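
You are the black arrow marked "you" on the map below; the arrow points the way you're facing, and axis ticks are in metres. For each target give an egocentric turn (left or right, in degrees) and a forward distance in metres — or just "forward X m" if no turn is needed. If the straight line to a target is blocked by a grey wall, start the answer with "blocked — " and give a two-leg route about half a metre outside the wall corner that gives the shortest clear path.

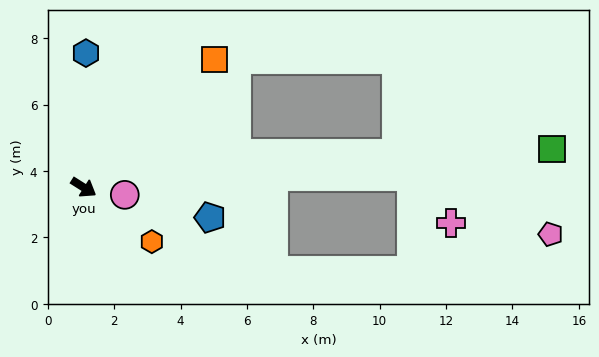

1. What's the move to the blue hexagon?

turn left 121°, forward 4.0 m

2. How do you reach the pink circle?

turn left 22°, forward 1.3 m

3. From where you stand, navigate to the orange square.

turn left 77°, forward 5.5 m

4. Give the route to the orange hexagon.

turn right 6°, forward 2.6 m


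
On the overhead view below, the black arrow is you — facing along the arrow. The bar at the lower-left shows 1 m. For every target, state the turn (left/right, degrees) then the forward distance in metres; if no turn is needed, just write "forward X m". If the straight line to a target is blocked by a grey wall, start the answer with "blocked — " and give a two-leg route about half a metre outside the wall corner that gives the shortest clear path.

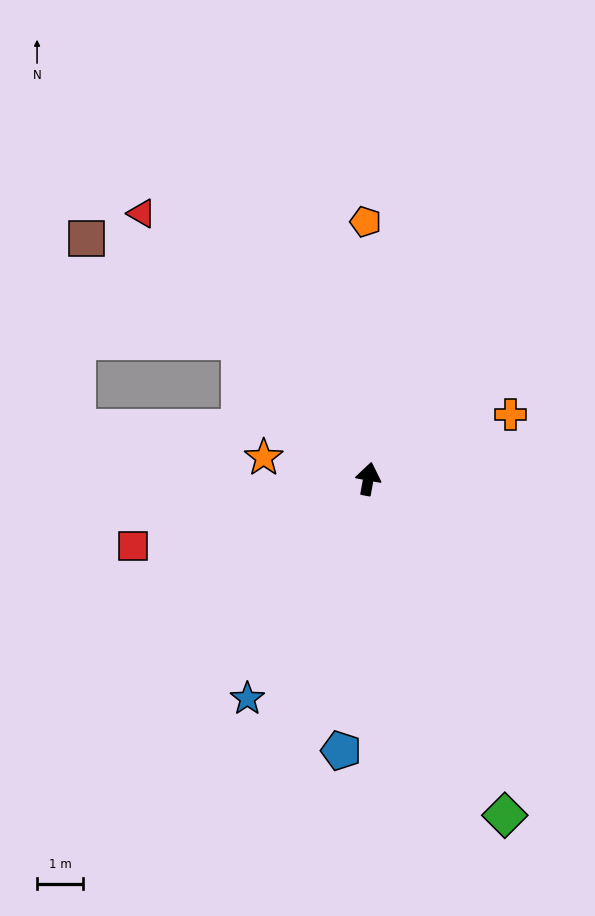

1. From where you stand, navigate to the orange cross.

turn right 55°, forward 3.4 m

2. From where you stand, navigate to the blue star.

turn left 161°, forward 5.4 m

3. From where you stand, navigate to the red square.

turn left 116°, forward 5.3 m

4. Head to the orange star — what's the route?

turn left 89°, forward 2.3 m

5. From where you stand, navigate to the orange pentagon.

turn left 11°, forward 5.6 m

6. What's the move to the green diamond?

turn right 148°, forward 7.9 m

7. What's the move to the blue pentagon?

turn right 175°, forward 5.9 m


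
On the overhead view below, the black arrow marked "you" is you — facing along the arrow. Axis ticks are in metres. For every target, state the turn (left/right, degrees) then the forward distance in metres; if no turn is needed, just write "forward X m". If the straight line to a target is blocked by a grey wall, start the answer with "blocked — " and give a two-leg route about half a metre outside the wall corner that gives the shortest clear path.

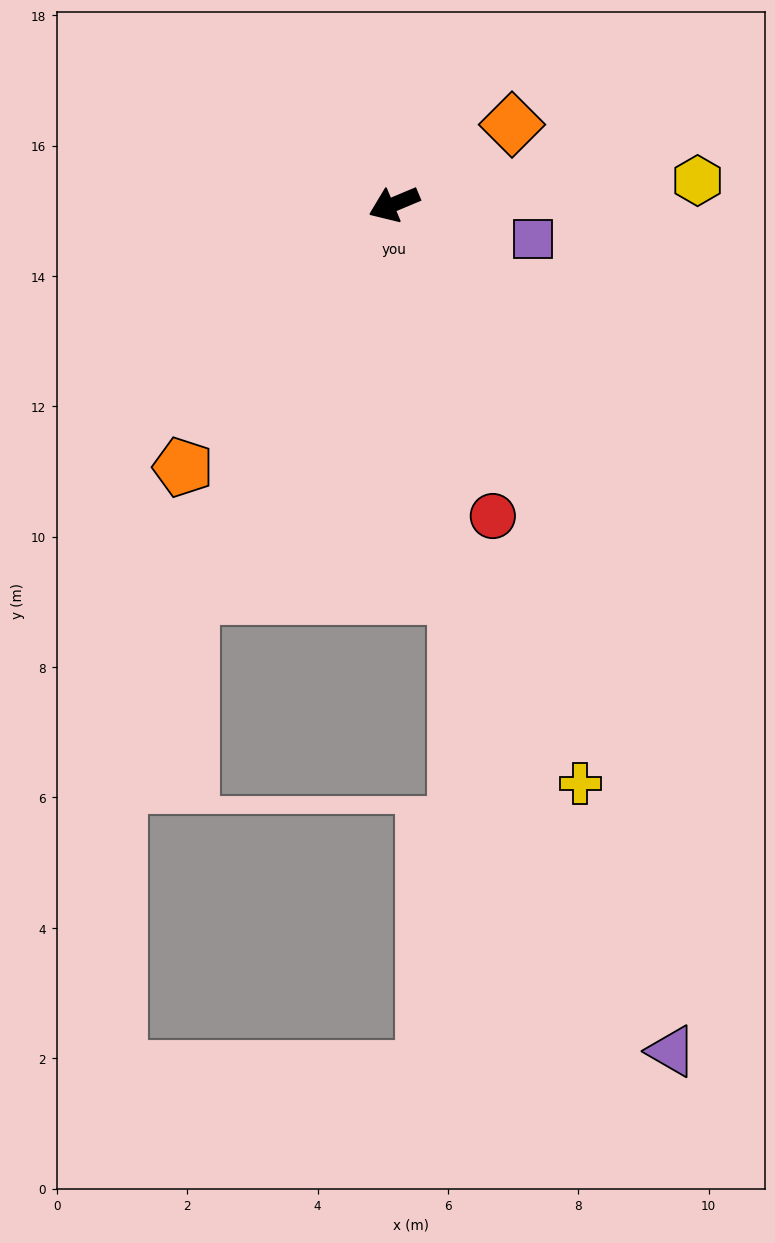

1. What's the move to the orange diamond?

turn right 169°, forward 2.2 m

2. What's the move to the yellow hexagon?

turn left 162°, forward 4.7 m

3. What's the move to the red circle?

turn left 85°, forward 5.0 m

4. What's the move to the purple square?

turn left 143°, forward 2.2 m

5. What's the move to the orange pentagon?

turn left 29°, forward 5.2 m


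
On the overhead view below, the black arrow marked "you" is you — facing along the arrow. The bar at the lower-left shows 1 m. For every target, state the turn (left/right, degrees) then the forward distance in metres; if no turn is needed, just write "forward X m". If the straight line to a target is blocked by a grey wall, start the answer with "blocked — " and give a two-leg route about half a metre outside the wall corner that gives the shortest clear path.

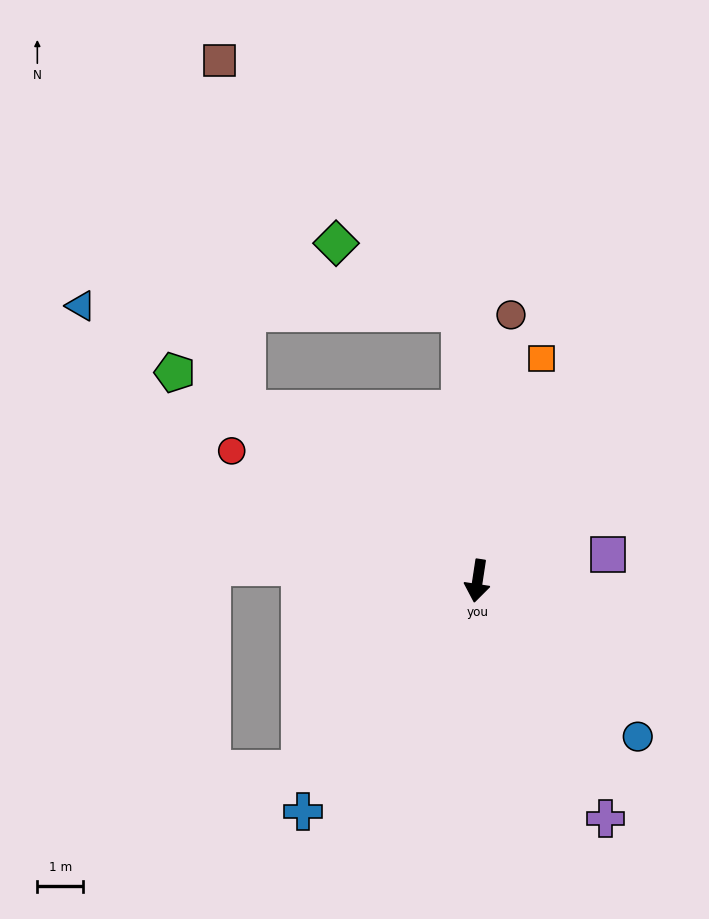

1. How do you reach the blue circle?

turn left 54°, forward 4.8 m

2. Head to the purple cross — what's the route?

turn left 37°, forward 5.9 m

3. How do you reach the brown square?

blocked — turn right 168°, forward 5.8 m, then turn left 40°, forward 7.6 m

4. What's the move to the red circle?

turn right 109°, forward 6.0 m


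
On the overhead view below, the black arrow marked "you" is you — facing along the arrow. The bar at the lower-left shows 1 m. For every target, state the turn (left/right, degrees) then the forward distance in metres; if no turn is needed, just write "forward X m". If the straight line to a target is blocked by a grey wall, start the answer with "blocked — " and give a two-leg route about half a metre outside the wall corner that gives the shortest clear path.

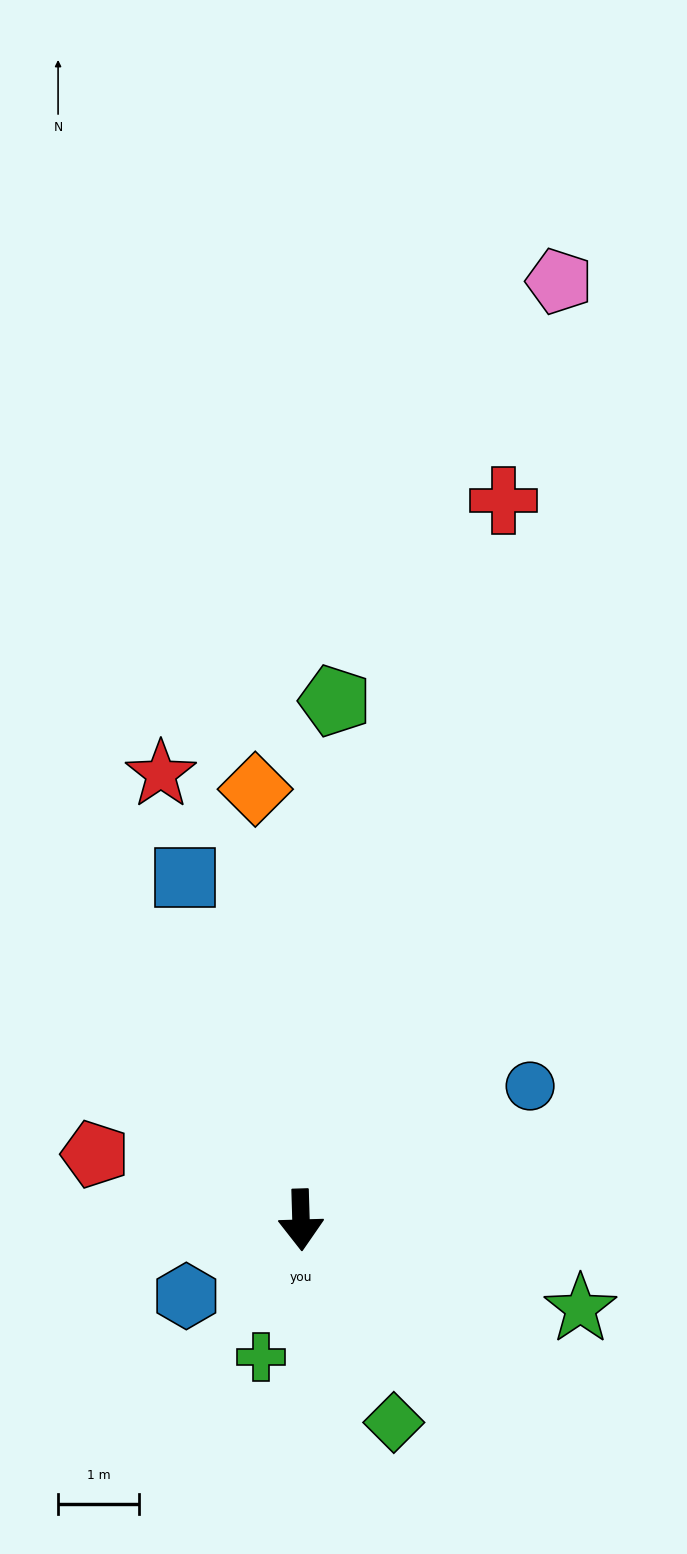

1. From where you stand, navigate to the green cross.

turn right 18°, forward 1.8 m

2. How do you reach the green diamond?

turn left 23°, forward 2.8 m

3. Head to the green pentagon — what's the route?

turn left 175°, forward 6.5 m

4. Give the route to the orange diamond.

turn right 176°, forward 5.4 m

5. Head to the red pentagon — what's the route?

turn right 109°, forward 2.7 m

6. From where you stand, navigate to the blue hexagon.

turn right 58°, forward 1.7 m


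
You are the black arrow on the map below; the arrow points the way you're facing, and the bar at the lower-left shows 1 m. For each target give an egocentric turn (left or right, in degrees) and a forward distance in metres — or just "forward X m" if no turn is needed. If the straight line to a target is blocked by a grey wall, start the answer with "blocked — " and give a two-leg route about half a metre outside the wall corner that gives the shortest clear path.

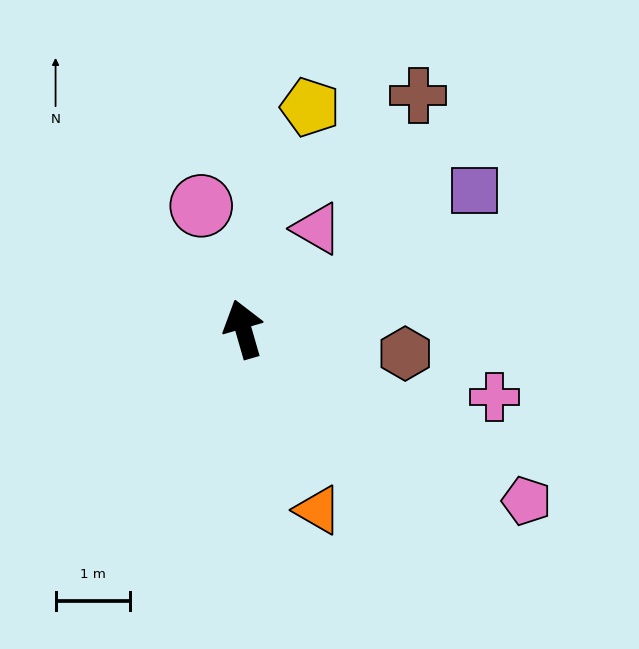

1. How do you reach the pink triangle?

turn right 52°, forward 1.7 m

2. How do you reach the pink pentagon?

turn right 137°, forward 4.4 m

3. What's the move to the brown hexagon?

turn right 115°, forward 2.2 m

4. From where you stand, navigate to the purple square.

turn right 75°, forward 3.6 m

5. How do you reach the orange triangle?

turn right 174°, forward 2.6 m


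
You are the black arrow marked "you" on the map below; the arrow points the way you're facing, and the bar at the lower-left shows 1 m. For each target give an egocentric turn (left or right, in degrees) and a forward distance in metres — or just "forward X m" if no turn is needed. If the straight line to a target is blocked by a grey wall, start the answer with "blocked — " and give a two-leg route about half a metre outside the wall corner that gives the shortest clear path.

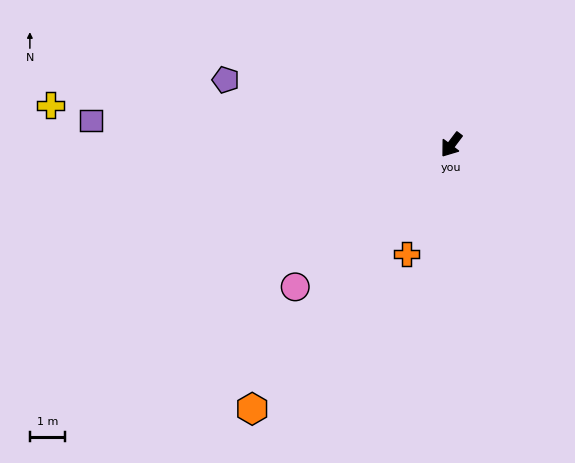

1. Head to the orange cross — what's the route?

turn left 15°, forward 3.4 m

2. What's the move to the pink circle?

turn right 11°, forward 6.0 m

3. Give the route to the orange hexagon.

forward 9.4 m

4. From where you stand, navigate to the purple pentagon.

turn right 69°, forward 6.7 m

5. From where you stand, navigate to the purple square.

turn right 57°, forward 10.3 m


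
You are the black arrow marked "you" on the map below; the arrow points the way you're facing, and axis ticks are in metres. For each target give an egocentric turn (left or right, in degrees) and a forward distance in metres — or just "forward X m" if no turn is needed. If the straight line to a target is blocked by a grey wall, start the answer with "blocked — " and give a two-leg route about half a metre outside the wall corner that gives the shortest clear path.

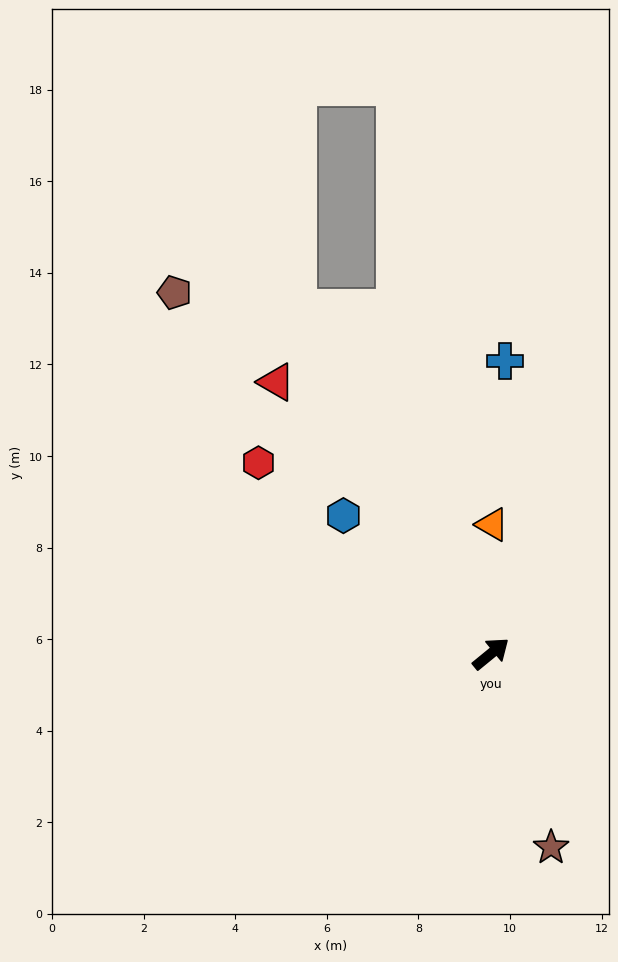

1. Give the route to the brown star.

turn right 112°, forward 4.4 m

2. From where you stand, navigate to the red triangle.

turn left 89°, forward 7.6 m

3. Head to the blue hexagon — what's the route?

turn left 98°, forward 4.4 m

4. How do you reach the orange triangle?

turn left 50°, forward 2.8 m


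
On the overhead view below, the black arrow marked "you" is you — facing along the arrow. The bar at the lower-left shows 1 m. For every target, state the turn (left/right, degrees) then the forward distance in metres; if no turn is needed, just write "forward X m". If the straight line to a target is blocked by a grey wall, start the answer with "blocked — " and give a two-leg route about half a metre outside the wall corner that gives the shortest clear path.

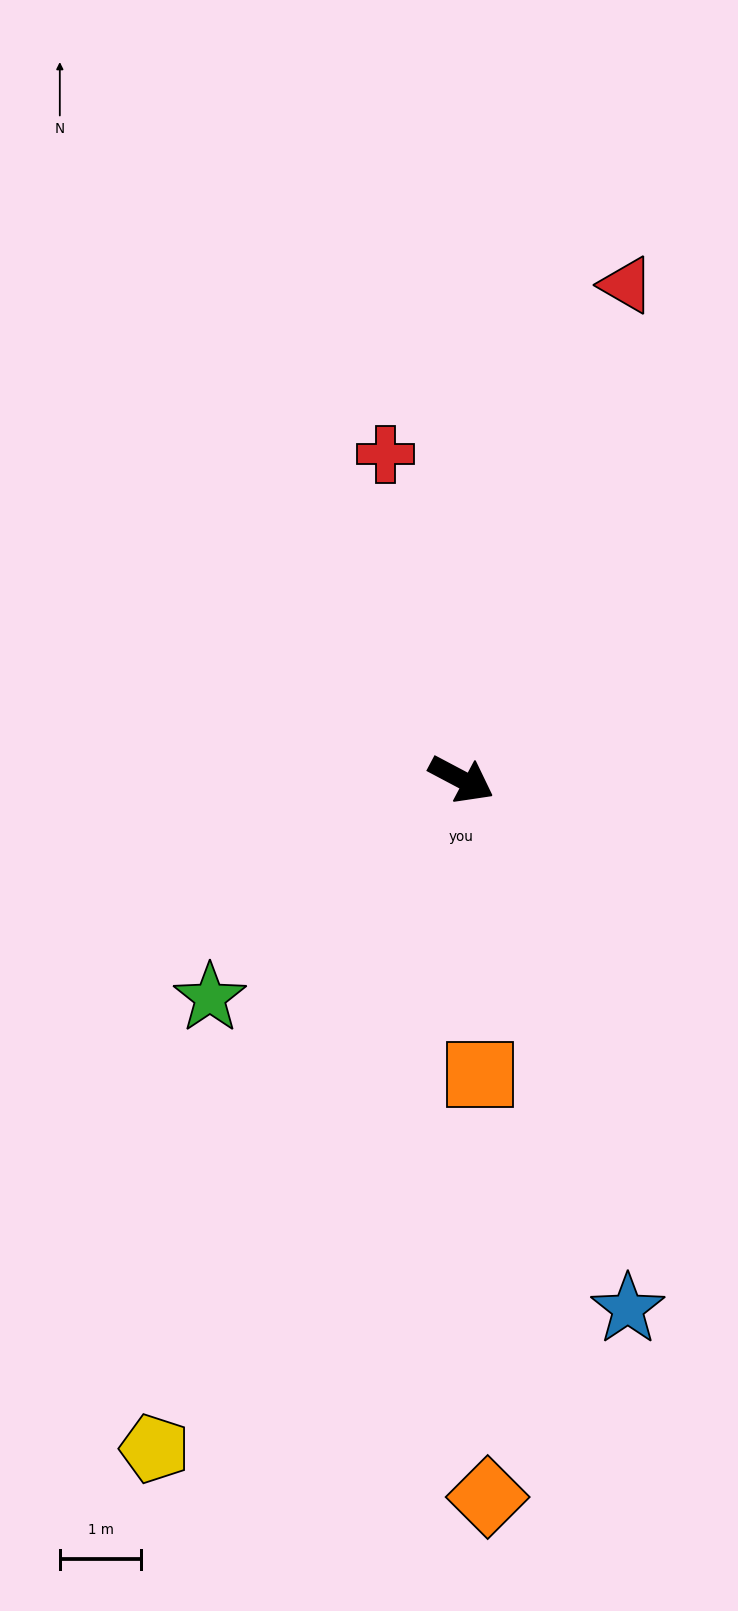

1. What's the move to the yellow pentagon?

turn right 87°, forward 9.0 m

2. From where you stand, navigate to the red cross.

turn left 131°, forward 4.1 m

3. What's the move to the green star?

turn right 111°, forward 4.1 m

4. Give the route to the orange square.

turn right 59°, forward 3.6 m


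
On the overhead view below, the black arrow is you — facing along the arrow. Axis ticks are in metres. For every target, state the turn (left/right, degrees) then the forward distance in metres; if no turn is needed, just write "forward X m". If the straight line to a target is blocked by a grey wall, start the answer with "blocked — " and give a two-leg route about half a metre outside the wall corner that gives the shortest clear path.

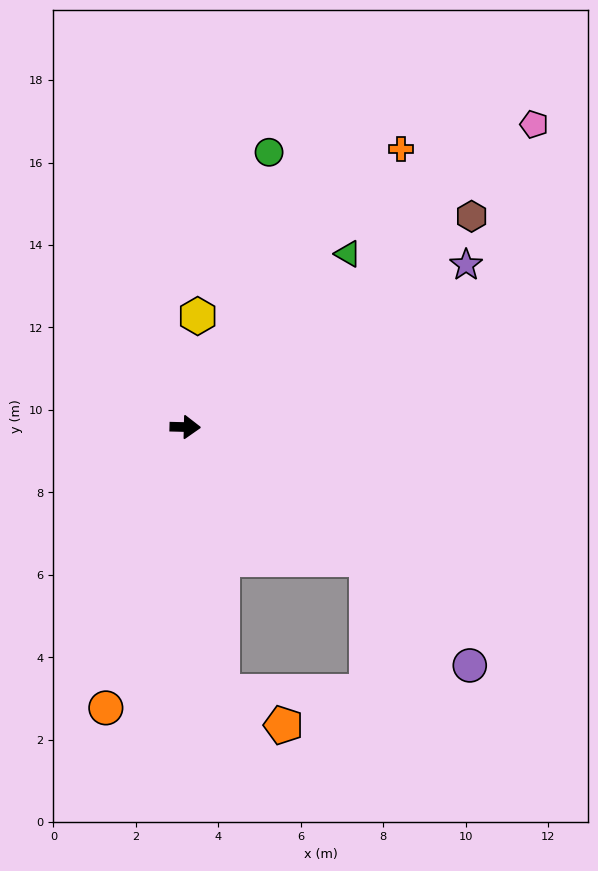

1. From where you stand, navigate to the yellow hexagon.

turn left 85°, forward 2.7 m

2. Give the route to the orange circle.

turn right 104°, forward 7.1 m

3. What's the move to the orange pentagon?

blocked — turn right 81°, forward 6.5 m, then turn left 54°, forward 1.7 m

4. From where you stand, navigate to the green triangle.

turn left 48°, forward 5.8 m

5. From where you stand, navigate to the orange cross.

turn left 54°, forward 8.5 m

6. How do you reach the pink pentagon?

turn left 42°, forward 11.2 m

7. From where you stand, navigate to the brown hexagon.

turn left 38°, forward 8.6 m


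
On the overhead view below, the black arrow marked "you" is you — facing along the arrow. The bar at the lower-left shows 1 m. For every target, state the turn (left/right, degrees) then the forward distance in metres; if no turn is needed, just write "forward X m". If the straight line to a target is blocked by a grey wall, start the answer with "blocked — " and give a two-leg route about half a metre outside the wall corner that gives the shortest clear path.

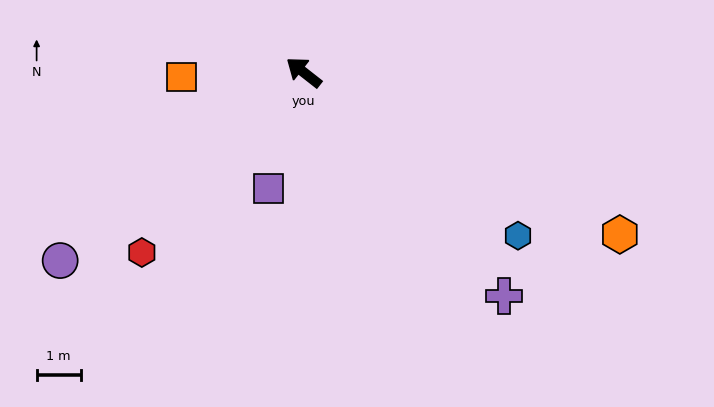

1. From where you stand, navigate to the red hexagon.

turn left 86°, forward 5.5 m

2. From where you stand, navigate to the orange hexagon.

turn right 169°, forward 8.1 m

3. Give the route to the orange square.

turn left 40°, forward 2.8 m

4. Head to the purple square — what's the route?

turn left 111°, forward 2.8 m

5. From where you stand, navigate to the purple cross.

turn left 170°, forward 6.8 m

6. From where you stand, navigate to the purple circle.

turn left 76°, forward 7.0 m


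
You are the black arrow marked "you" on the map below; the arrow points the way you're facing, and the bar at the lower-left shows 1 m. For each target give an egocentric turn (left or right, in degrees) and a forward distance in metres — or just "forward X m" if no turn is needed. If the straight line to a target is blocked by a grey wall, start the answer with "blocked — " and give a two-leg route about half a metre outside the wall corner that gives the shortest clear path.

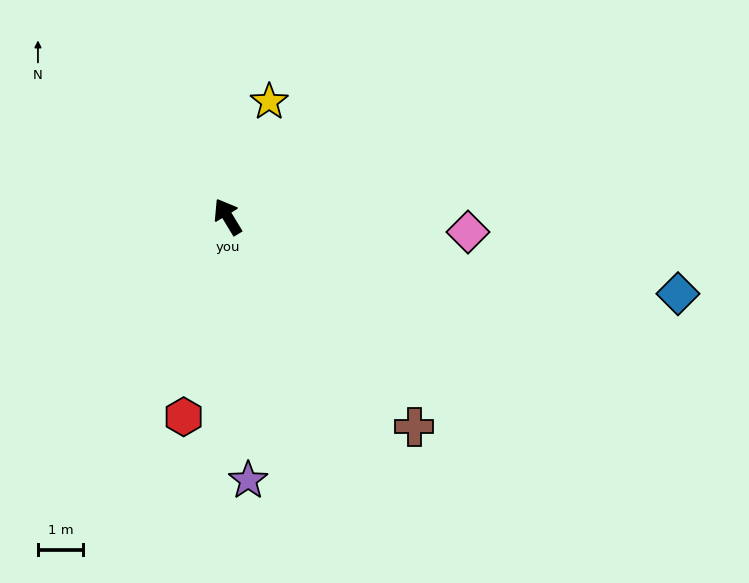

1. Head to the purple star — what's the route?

turn left 153°, forward 5.8 m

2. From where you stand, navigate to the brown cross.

turn right 170°, forward 6.2 m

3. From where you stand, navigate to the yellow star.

turn right 51°, forward 2.7 m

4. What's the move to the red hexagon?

turn left 136°, forward 4.5 m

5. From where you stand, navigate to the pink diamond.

turn right 125°, forward 5.3 m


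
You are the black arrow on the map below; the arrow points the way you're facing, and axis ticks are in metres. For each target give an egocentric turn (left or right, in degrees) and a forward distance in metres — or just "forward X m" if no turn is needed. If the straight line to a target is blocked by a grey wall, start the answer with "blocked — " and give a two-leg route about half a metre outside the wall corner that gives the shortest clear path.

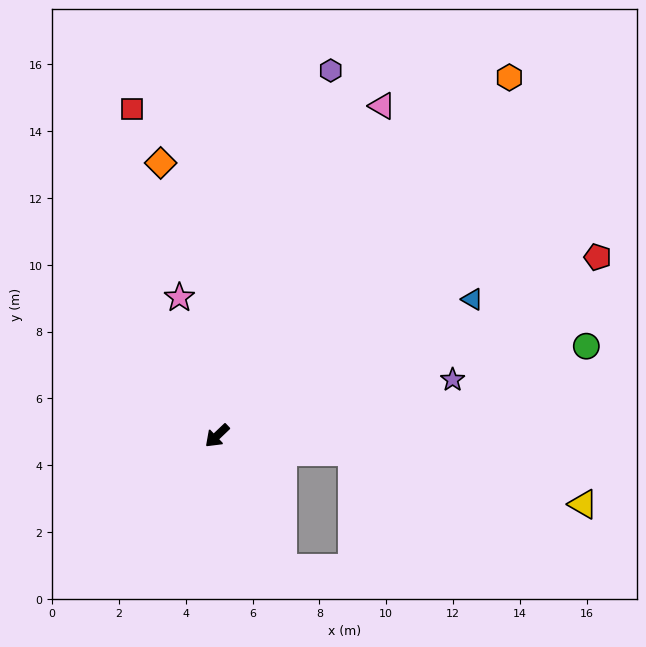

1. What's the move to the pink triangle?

turn right 160°, forward 11.0 m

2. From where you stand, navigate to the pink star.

turn right 118°, forward 4.3 m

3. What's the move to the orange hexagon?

turn right 173°, forward 13.8 m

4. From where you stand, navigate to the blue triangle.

turn left 165°, forward 8.7 m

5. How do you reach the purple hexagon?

turn right 151°, forward 11.4 m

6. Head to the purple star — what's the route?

turn left 150°, forward 7.2 m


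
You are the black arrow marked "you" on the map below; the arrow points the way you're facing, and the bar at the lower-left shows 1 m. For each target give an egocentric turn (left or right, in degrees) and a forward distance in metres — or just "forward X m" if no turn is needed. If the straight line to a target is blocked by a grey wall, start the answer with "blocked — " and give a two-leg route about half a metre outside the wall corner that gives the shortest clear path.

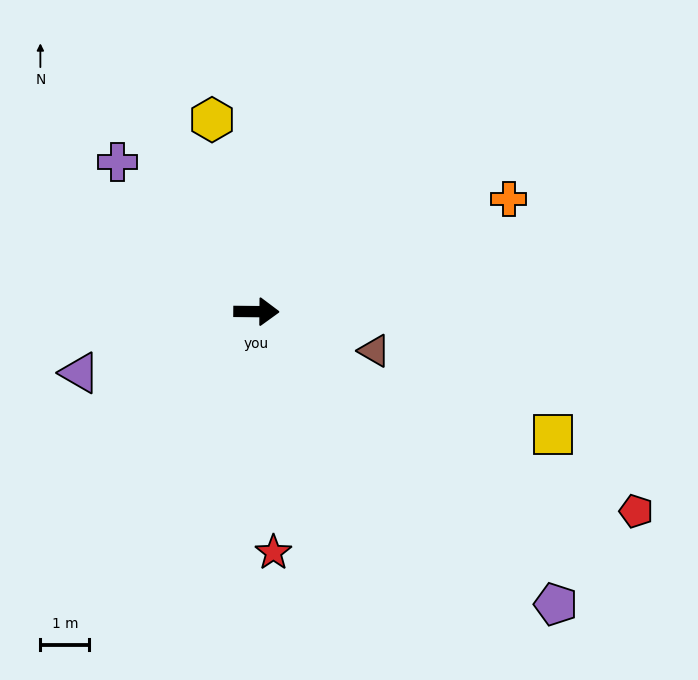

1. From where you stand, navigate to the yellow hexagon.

turn left 104°, forward 4.0 m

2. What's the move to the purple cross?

turn left 133°, forward 4.2 m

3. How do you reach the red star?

turn right 85°, forward 4.9 m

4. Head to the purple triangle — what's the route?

turn right 160°, forward 3.8 m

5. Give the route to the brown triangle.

turn right 18°, forward 2.5 m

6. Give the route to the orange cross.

turn left 25°, forward 5.6 m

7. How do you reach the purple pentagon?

turn right 44°, forward 8.6 m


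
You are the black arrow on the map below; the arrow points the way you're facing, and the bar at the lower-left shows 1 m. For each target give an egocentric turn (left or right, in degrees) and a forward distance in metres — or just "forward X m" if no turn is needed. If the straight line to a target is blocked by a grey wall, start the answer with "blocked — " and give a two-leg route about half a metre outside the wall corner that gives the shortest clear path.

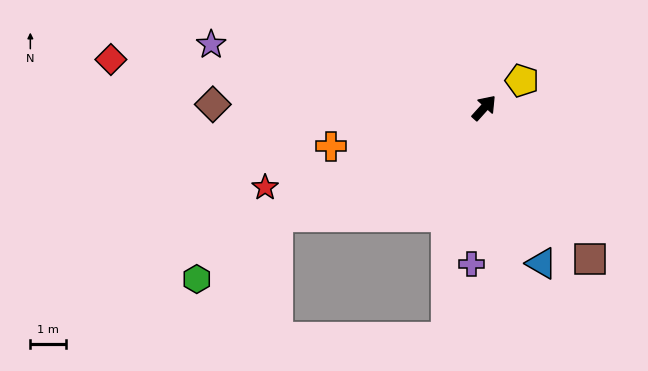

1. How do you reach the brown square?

turn right 103°, forward 5.2 m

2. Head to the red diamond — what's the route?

turn left 125°, forward 10.6 m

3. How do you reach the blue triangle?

turn right 118°, forward 4.7 m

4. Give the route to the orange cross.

turn left 146°, forward 4.5 m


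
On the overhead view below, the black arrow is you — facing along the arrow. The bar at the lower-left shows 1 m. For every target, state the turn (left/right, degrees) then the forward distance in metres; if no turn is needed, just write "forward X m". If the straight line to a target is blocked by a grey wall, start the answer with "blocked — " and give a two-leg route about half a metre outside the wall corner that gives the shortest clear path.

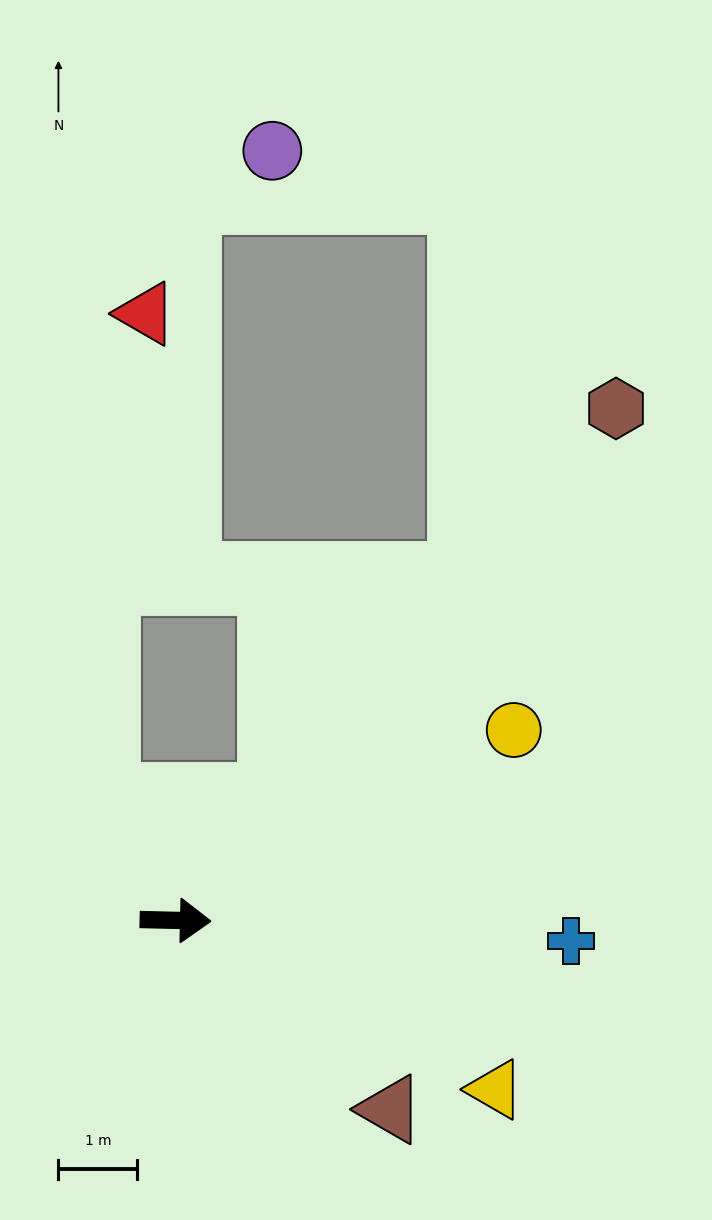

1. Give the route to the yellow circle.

turn left 31°, forward 4.9 m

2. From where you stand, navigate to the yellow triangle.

turn right 27°, forward 4.6 m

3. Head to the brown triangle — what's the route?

turn right 40°, forward 3.6 m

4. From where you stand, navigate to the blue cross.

forward 5.0 m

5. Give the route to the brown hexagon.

turn left 51°, forward 8.6 m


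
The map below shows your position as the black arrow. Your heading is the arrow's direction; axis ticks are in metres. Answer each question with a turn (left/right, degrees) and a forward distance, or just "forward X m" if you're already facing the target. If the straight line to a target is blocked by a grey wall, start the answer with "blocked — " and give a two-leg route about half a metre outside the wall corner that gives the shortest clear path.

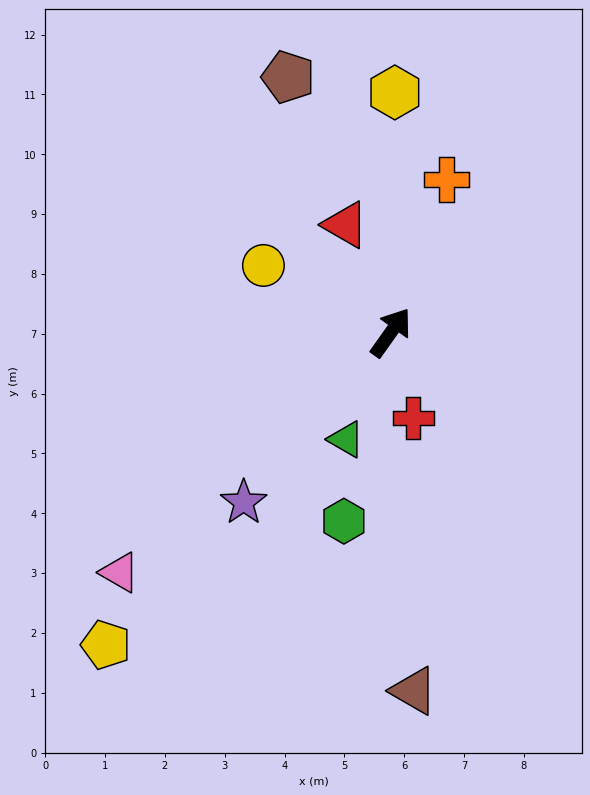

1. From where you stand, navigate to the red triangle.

turn left 58°, forward 2.0 m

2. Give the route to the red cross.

turn right 130°, forward 1.5 m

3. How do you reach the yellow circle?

turn left 98°, forward 2.4 m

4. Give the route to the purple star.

turn left 174°, forward 3.8 m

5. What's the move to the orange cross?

turn left 15°, forward 2.7 m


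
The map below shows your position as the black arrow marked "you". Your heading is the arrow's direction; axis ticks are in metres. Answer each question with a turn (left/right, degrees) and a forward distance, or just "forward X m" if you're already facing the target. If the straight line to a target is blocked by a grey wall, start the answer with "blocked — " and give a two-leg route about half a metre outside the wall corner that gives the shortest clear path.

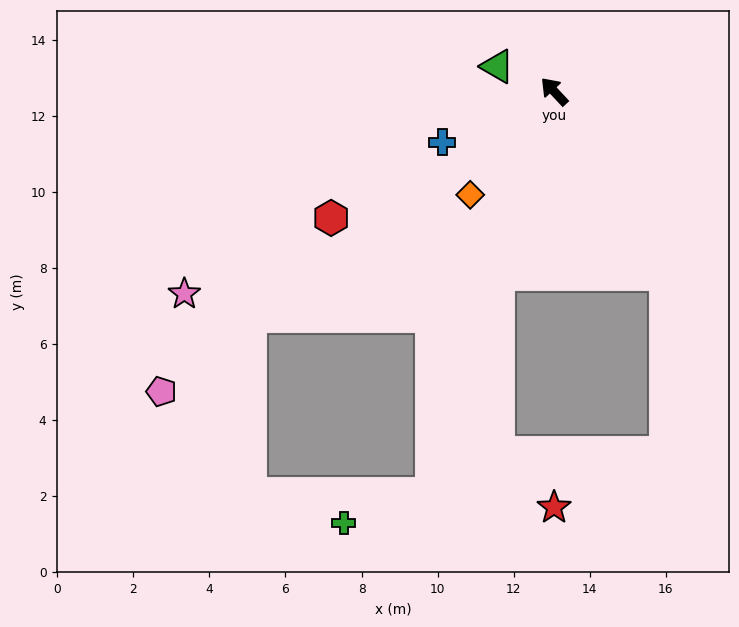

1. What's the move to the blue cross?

turn left 71°, forward 3.2 m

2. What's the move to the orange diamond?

turn left 98°, forward 3.5 m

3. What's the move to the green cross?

blocked — turn left 120°, forward 11.0 m, then turn right 54°, forward 2.4 m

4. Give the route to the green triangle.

turn left 23°, forward 1.6 m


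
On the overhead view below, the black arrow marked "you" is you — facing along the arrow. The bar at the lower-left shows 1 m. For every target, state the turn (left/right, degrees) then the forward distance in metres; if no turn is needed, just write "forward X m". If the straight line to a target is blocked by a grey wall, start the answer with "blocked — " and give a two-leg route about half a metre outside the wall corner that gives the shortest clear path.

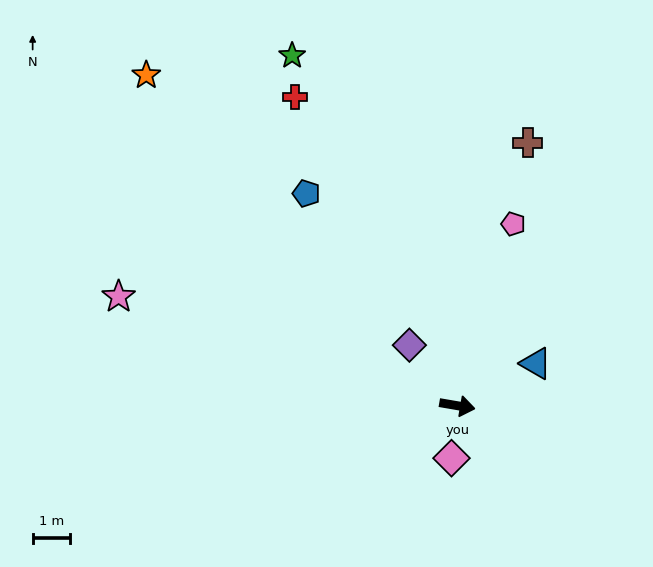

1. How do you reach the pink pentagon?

turn left 83°, forward 5.1 m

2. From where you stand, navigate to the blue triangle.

turn left 38°, forward 2.4 m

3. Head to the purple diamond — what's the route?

turn left 138°, forward 2.1 m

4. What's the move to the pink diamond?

turn right 87°, forward 1.4 m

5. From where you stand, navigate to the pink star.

turn left 172°, forward 9.6 m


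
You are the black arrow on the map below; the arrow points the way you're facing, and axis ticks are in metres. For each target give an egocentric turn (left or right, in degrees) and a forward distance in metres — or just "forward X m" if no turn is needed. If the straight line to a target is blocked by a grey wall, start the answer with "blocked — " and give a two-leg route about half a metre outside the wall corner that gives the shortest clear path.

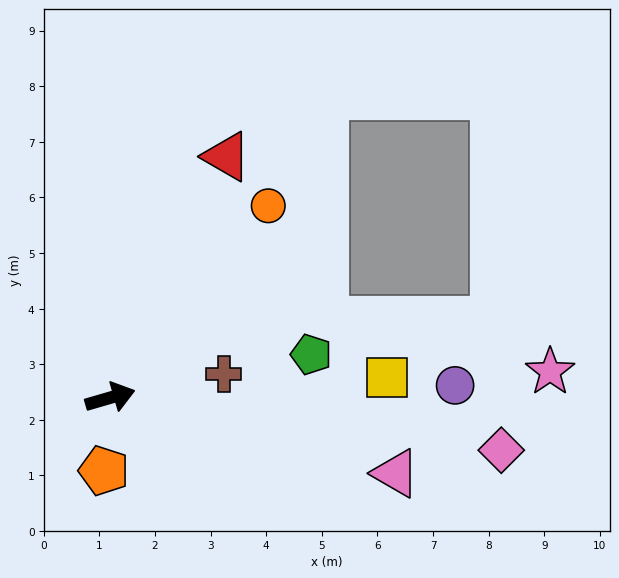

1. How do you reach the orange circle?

turn left 34°, forward 4.5 m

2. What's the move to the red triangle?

turn left 48°, forward 4.8 m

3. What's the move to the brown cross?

turn right 4°, forward 2.1 m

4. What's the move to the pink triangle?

turn right 31°, forward 5.3 m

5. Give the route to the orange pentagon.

turn right 111°, forward 1.3 m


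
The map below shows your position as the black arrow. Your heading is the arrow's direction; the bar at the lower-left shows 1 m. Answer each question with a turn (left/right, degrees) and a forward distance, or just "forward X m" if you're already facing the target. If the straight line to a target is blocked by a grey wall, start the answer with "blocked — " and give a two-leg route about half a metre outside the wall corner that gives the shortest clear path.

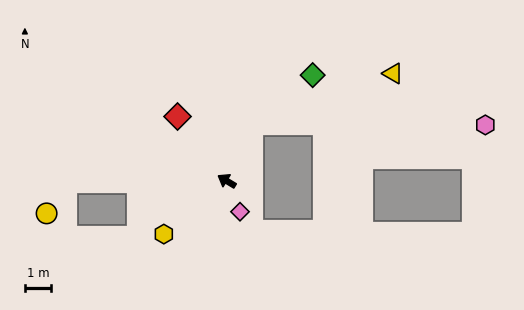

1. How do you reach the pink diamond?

turn left 145°, forward 1.3 m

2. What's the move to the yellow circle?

blocked — turn left 32°, forward 6.2 m, then turn left 57°, forward 1.4 m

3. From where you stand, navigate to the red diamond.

turn right 21°, forward 3.1 m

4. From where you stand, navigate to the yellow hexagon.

turn left 71°, forward 3.2 m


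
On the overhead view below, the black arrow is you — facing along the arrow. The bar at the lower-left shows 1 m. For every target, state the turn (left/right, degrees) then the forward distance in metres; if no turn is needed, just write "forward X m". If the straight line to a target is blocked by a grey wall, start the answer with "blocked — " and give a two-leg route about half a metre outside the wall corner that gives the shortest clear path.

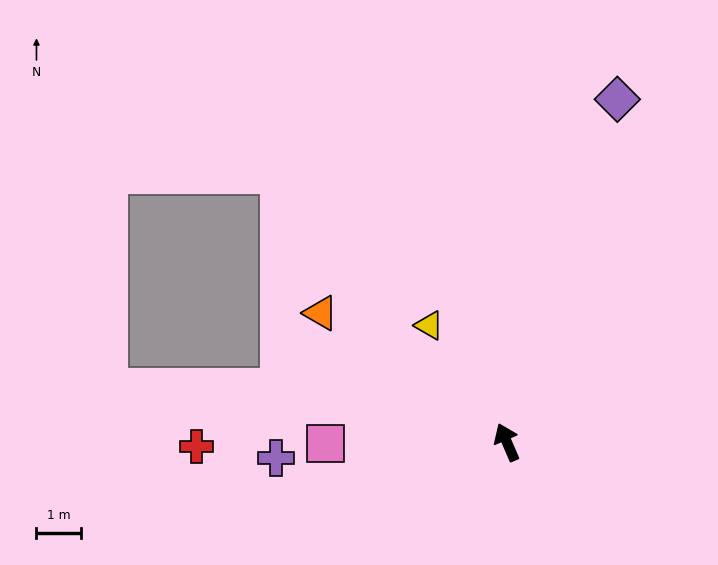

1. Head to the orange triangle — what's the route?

turn left 32°, forward 5.1 m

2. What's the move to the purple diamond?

turn right 41°, forward 8.1 m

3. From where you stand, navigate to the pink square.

turn left 67°, forward 4.1 m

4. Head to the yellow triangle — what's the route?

turn left 10°, forward 3.2 m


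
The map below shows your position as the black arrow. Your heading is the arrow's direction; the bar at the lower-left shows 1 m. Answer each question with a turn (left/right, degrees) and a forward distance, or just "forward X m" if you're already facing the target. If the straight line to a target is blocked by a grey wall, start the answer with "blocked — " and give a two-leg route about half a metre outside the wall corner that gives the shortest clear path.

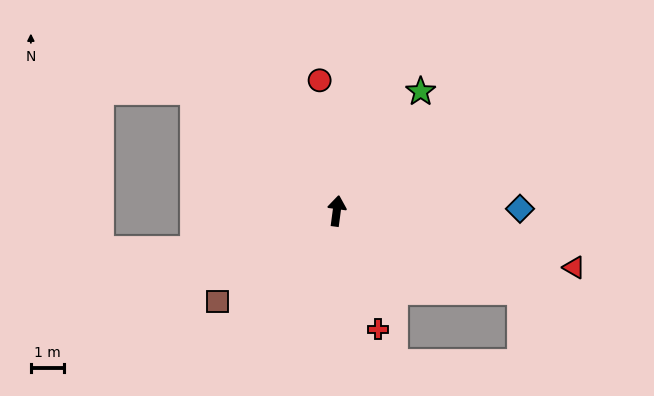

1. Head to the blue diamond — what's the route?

turn right 82°, forward 5.6 m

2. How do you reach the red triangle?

turn right 96°, forward 7.4 m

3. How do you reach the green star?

turn right 28°, forward 4.4 m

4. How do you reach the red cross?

turn right 153°, forward 3.8 m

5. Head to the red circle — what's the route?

turn left 15°, forward 4.0 m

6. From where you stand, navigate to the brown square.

turn left 135°, forward 4.5 m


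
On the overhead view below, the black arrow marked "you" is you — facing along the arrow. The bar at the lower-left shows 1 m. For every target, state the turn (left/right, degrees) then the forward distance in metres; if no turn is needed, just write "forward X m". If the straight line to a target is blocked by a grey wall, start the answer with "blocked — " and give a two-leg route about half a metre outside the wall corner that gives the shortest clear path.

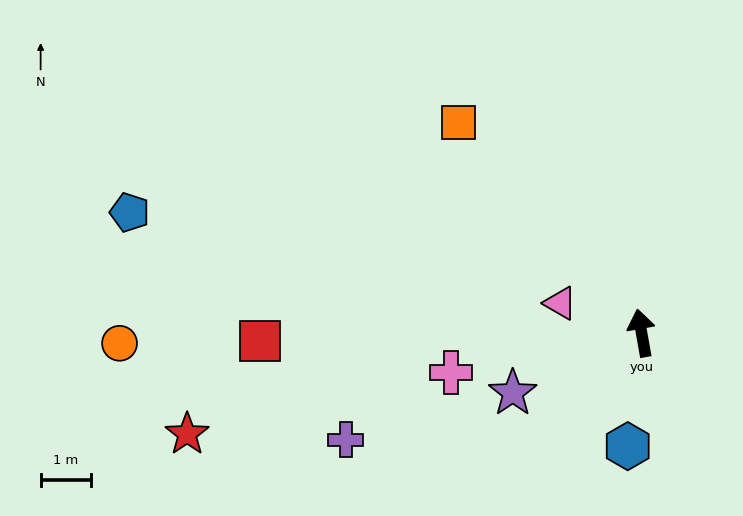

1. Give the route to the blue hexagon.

turn left 163°, forward 2.3 m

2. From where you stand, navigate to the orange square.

turn left 31°, forward 5.5 m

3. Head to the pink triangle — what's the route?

turn left 60°, forward 1.7 m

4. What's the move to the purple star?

turn left 105°, forward 2.8 m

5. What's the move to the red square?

turn left 81°, forward 7.6 m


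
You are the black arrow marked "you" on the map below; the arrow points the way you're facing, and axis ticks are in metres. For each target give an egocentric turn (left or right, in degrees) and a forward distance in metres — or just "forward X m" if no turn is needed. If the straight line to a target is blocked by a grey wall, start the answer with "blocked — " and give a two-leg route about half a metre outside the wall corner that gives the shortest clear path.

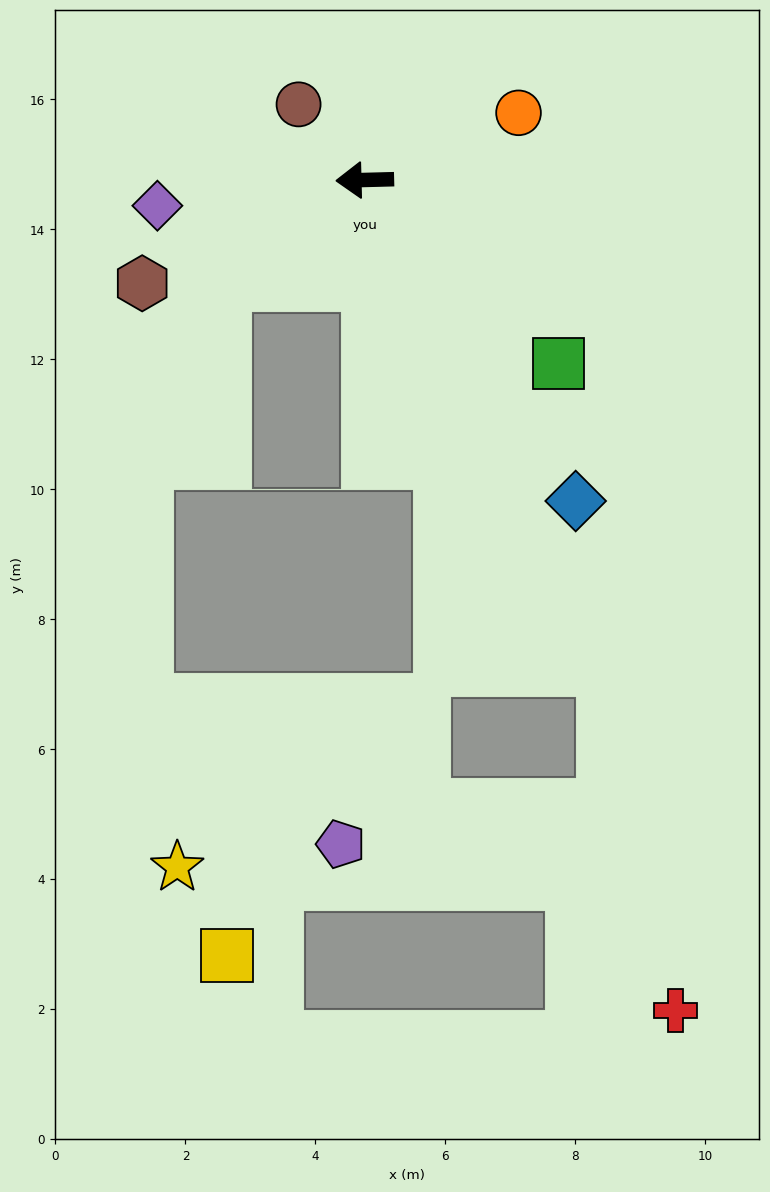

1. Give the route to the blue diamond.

turn left 122°, forward 5.9 m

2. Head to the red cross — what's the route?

blocked — turn left 115°, forward 8.4 m, then turn right 15°, forward 5.4 m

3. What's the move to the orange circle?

turn right 158°, forward 2.6 m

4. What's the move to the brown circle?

turn right 50°, forward 1.5 m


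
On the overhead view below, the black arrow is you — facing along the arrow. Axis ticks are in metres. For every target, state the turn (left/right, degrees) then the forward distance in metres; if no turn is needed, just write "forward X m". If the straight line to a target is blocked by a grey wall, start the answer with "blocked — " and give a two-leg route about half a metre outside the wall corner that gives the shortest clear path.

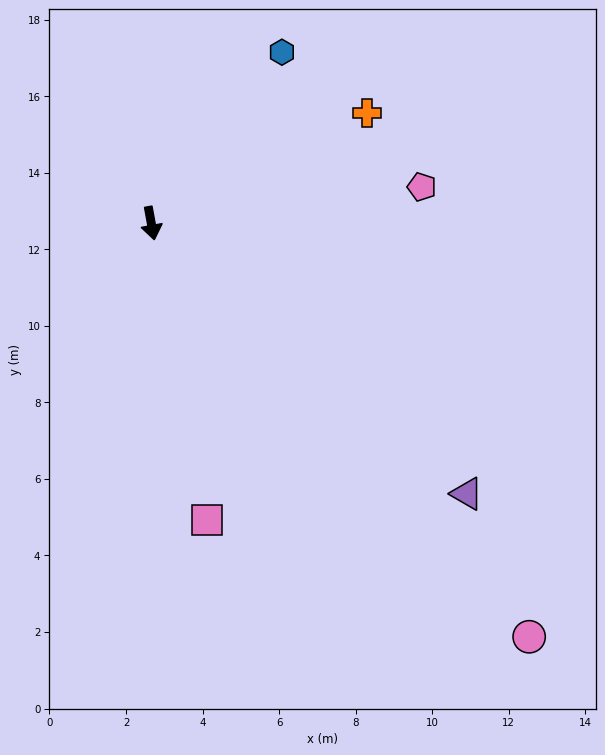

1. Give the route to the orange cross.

turn left 107°, forward 6.3 m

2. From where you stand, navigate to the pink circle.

turn left 32°, forward 14.6 m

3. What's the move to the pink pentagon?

turn left 87°, forward 7.1 m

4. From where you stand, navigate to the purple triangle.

turn left 39°, forward 10.9 m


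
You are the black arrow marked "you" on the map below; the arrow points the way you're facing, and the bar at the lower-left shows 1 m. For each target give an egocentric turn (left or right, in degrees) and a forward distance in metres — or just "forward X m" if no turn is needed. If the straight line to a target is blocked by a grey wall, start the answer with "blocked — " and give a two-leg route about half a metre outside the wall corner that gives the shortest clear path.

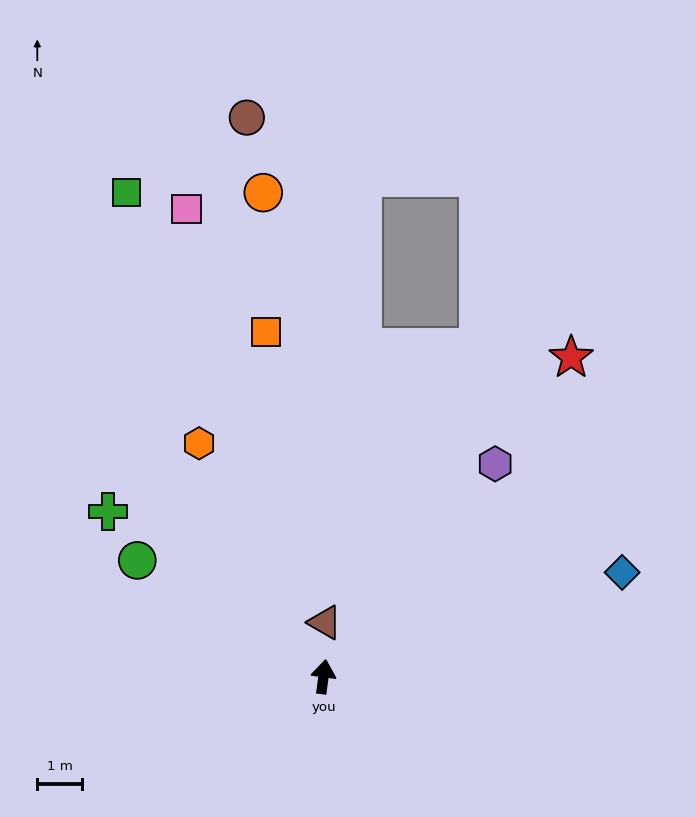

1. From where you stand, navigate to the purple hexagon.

turn right 31°, forward 6.2 m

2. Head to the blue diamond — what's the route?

turn right 63°, forward 7.1 m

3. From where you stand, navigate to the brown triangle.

turn left 6°, forward 1.2 m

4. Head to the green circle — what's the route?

turn left 66°, forward 4.9 m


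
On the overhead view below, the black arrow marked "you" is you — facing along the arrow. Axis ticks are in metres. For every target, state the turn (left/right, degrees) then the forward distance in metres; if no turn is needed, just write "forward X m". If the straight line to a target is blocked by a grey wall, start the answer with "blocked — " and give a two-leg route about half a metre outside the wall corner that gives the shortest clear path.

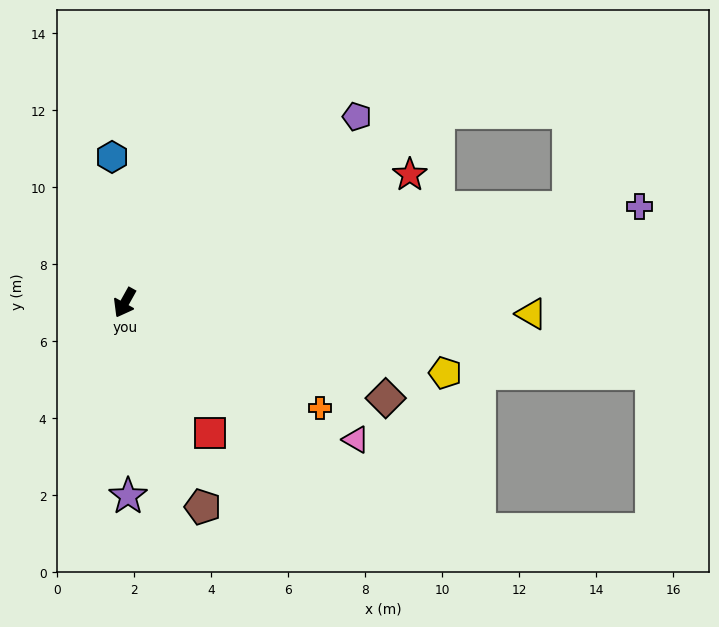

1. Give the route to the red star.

turn left 143°, forward 8.1 m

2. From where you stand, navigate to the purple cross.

turn left 130°, forward 13.6 m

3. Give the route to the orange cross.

turn left 91°, forward 5.8 m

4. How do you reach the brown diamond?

turn left 99°, forward 7.2 m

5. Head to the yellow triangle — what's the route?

turn left 118°, forward 10.6 m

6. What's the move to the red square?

turn left 62°, forward 4.0 m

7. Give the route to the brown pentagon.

turn left 50°, forward 5.7 m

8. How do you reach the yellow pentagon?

turn left 107°, forward 8.5 m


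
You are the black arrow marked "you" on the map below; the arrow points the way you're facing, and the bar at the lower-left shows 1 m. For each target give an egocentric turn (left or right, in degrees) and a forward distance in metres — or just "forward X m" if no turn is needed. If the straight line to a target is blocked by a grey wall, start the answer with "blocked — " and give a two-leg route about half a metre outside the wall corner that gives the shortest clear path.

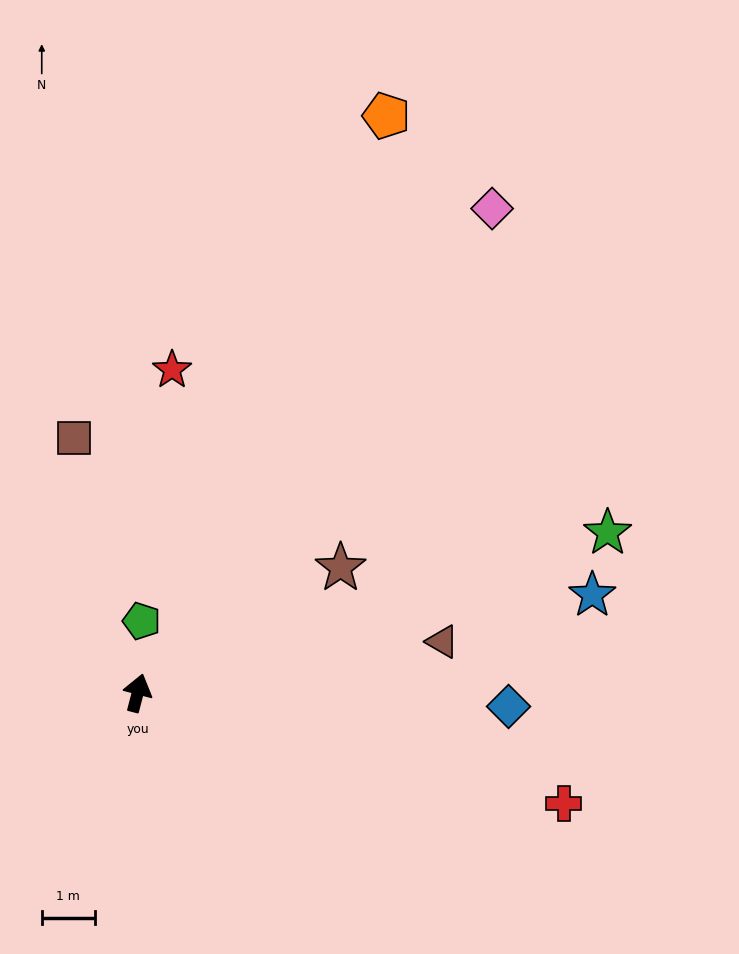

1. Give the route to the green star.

turn right 57°, forward 9.4 m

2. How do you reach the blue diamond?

turn right 78°, forward 7.0 m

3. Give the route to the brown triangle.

turn right 66°, forward 5.8 m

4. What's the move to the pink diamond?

turn right 22°, forward 11.3 m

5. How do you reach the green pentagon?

turn left 11°, forward 1.4 m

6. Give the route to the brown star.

turn right 44°, forward 4.5 m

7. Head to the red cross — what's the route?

turn right 90°, forward 8.3 m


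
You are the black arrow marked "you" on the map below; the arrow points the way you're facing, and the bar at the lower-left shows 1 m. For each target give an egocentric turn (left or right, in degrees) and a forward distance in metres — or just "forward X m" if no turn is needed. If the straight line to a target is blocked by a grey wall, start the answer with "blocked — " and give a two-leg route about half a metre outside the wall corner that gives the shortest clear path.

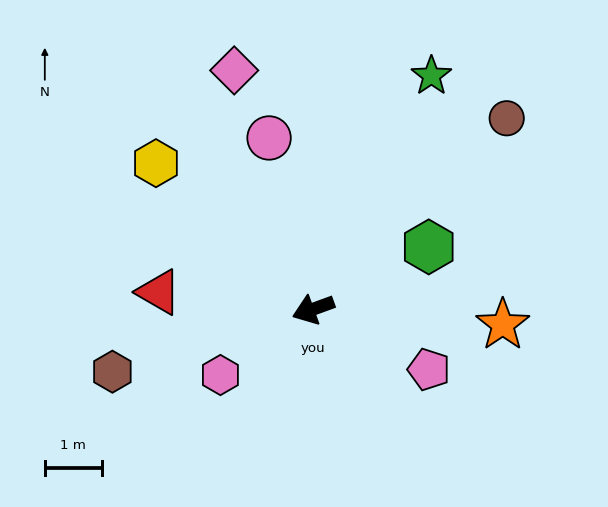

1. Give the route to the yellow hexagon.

turn right 63°, forward 3.8 m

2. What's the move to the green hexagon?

turn right 172°, forward 2.3 m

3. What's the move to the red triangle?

turn right 26°, forward 2.7 m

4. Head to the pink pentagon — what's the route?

turn left 132°, forward 2.3 m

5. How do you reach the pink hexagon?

turn left 15°, forward 2.0 m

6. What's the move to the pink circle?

turn right 96°, forward 3.1 m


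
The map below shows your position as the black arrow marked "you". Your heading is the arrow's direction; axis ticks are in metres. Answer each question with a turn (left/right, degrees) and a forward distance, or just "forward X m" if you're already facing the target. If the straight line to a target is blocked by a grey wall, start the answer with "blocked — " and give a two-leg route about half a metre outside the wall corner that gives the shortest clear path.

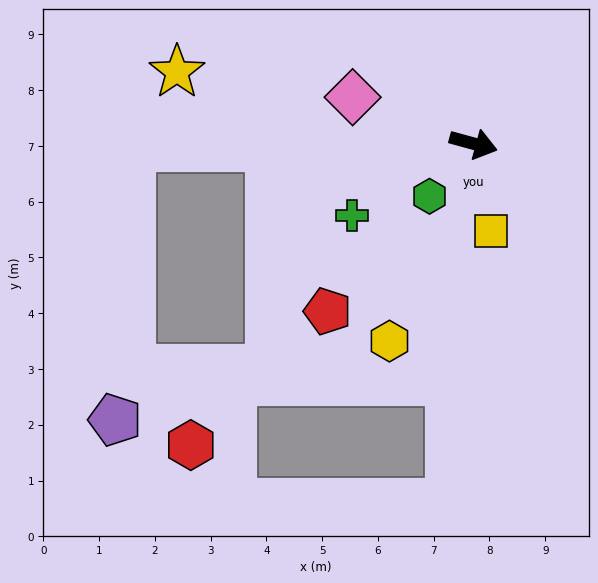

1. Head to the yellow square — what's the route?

turn right 63°, forward 1.6 m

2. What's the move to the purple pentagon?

blocked — turn right 164°, forward 6.1 m, then turn left 86°, forward 4.9 m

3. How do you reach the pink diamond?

turn left 174°, forward 2.3 m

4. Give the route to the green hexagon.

turn right 115°, forward 1.2 m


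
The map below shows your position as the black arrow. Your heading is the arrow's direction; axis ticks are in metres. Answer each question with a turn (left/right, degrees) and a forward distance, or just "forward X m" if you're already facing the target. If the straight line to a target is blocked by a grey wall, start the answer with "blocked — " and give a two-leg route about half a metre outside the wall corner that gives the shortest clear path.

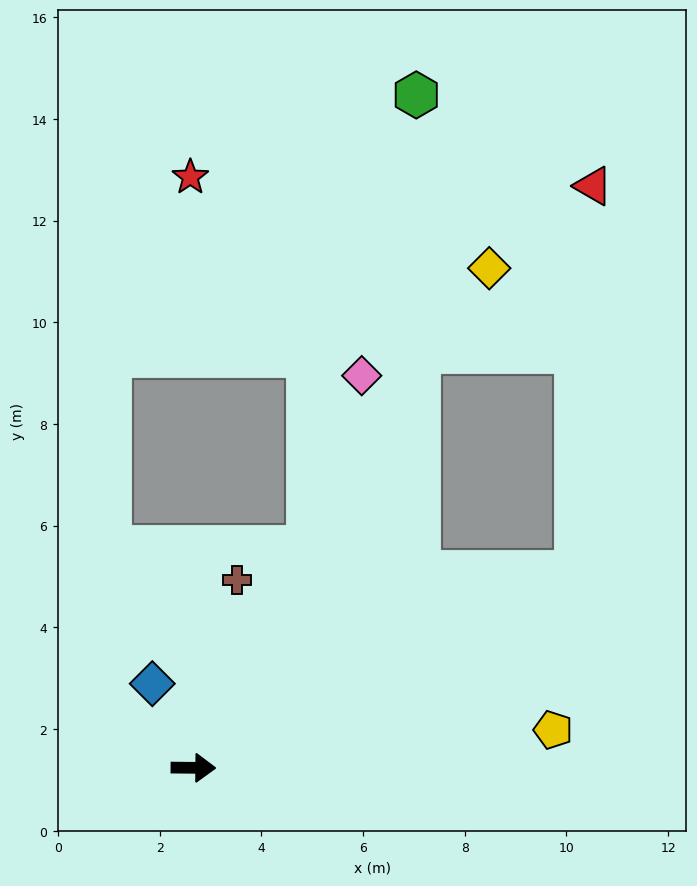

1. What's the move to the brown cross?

turn left 77°, forward 3.8 m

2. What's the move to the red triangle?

blocked — turn left 28°, forward 8.5 m, then turn left 60°, forward 7.6 m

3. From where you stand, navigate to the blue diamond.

turn left 117°, forward 1.8 m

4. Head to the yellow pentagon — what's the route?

turn left 7°, forward 7.1 m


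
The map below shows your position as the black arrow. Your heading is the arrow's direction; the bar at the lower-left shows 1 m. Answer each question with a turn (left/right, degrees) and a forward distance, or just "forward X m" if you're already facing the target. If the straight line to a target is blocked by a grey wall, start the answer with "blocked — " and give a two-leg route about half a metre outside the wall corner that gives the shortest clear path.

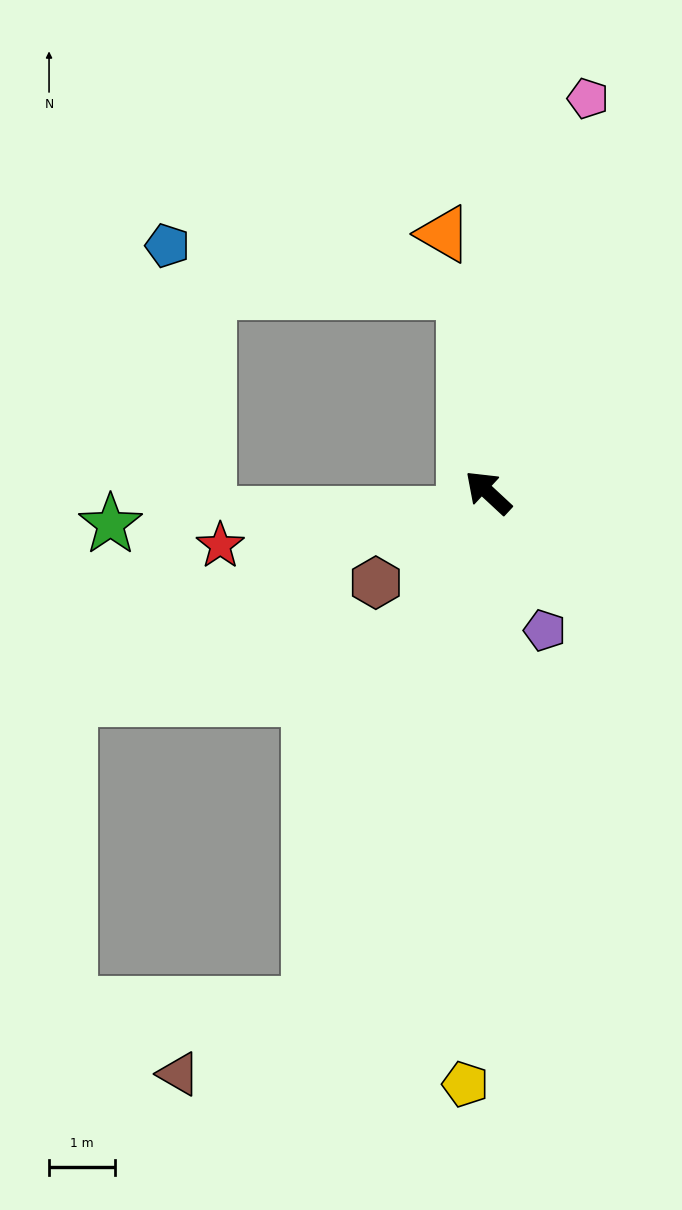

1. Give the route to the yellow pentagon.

turn left 131°, forward 9.0 m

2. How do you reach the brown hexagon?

turn left 82°, forward 2.2 m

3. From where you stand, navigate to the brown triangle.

blocked — turn left 114°, forward 8.3 m, then turn right 43°, forward 2.3 m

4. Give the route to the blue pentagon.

blocked — turn right 40°, forward 3.1 m, then turn left 74°, forward 4.6 m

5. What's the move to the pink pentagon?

turn right 61°, forward 6.2 m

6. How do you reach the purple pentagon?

turn left 155°, forward 2.3 m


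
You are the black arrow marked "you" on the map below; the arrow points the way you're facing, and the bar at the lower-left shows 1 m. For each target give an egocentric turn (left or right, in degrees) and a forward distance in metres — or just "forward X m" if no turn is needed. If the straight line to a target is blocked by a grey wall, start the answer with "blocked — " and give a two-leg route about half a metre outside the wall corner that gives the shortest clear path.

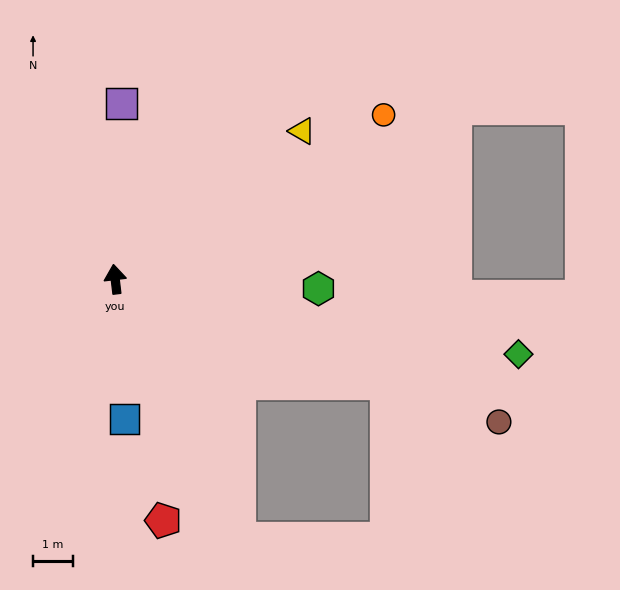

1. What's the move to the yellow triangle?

turn right 58°, forward 5.9 m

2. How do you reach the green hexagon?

turn right 99°, forward 5.1 m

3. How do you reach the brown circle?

turn right 117°, forward 10.2 m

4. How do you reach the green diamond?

turn right 107°, forward 10.2 m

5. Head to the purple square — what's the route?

turn right 9°, forward 4.4 m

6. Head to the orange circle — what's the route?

turn right 65°, forward 7.8 m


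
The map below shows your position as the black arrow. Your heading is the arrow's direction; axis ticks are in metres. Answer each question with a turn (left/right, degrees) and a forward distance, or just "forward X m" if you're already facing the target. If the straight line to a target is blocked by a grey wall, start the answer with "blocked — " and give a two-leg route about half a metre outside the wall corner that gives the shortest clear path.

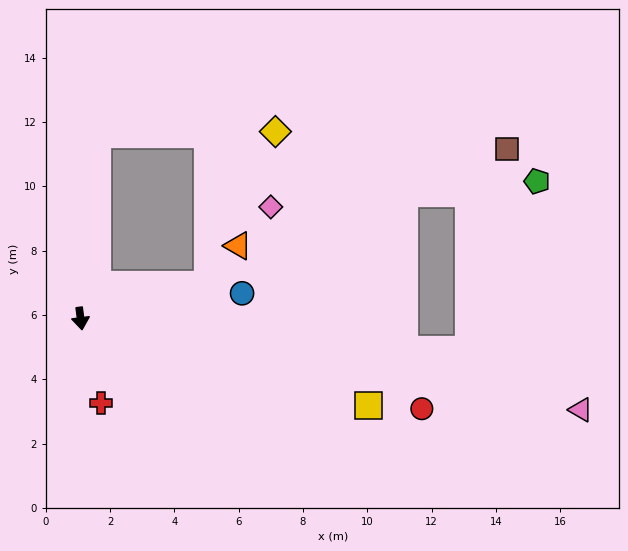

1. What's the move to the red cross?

turn left 6°, forward 2.7 m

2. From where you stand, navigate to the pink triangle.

turn left 72°, forward 15.8 m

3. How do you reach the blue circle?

turn left 92°, forward 5.1 m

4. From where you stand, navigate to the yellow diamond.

blocked — turn left 167°, forward 5.8 m, then turn right 83°, forward 5.5 m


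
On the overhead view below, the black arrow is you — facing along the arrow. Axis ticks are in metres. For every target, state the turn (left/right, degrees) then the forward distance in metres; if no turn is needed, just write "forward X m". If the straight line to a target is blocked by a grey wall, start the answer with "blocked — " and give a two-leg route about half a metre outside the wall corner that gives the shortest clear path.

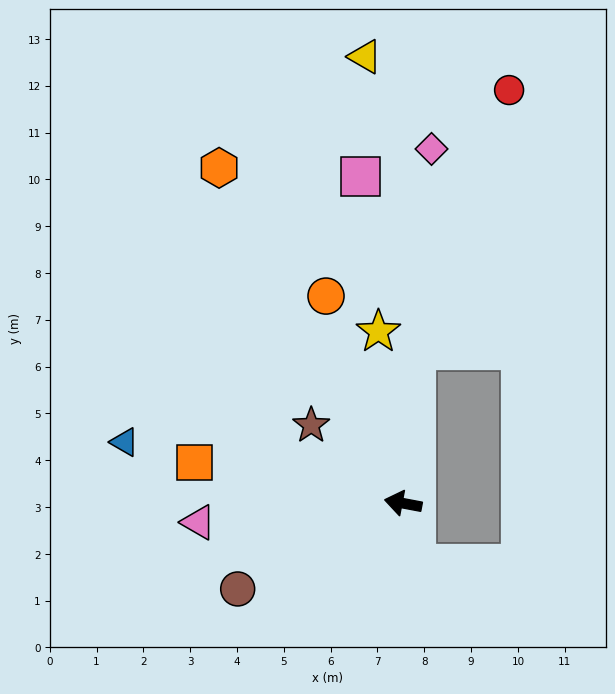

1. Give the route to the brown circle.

turn left 38°, forward 4.0 m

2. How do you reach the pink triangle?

turn left 16°, forward 4.4 m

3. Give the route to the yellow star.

turn right 71°, forward 3.7 m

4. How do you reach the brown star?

turn right 30°, forward 2.6 m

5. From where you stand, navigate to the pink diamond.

turn right 84°, forward 7.6 m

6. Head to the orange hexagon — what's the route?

turn right 51°, forward 8.2 m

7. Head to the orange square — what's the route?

forward 4.5 m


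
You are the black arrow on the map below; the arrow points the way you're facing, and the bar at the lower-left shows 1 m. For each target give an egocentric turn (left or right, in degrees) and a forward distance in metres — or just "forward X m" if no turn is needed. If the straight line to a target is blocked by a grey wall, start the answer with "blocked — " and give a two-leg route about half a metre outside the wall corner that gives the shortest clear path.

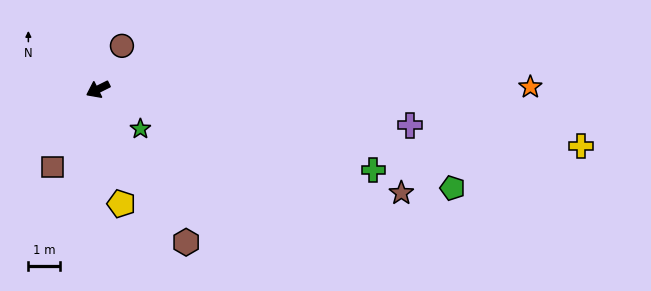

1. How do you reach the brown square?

turn left 33°, forward 2.8 m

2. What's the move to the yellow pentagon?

turn left 75°, forward 3.7 m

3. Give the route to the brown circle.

turn right 145°, forward 1.6 m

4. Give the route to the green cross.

turn left 137°, forward 9.0 m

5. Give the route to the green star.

turn left 111°, forward 1.8 m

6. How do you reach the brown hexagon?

turn left 93°, forward 5.6 m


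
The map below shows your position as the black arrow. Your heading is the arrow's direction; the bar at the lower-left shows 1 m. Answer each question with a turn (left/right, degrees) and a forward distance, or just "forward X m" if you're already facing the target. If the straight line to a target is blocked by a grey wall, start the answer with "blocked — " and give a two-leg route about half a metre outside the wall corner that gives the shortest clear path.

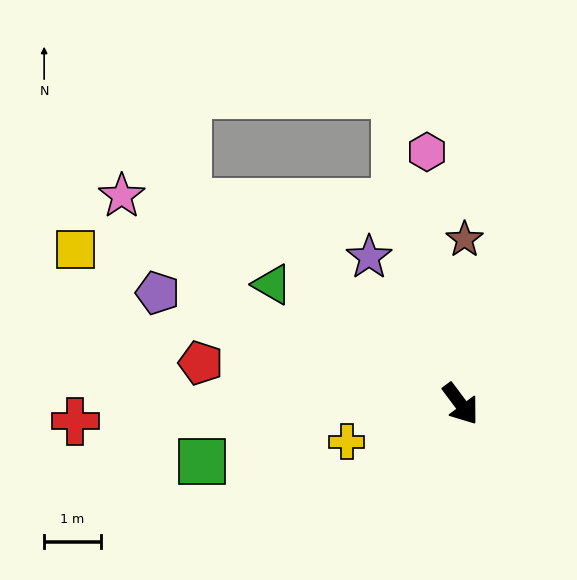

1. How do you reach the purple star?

turn left 175°, forward 3.0 m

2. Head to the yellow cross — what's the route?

turn right 108°, forward 2.1 m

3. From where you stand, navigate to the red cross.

turn right 124°, forward 6.8 m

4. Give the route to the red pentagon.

turn right 136°, forward 4.6 m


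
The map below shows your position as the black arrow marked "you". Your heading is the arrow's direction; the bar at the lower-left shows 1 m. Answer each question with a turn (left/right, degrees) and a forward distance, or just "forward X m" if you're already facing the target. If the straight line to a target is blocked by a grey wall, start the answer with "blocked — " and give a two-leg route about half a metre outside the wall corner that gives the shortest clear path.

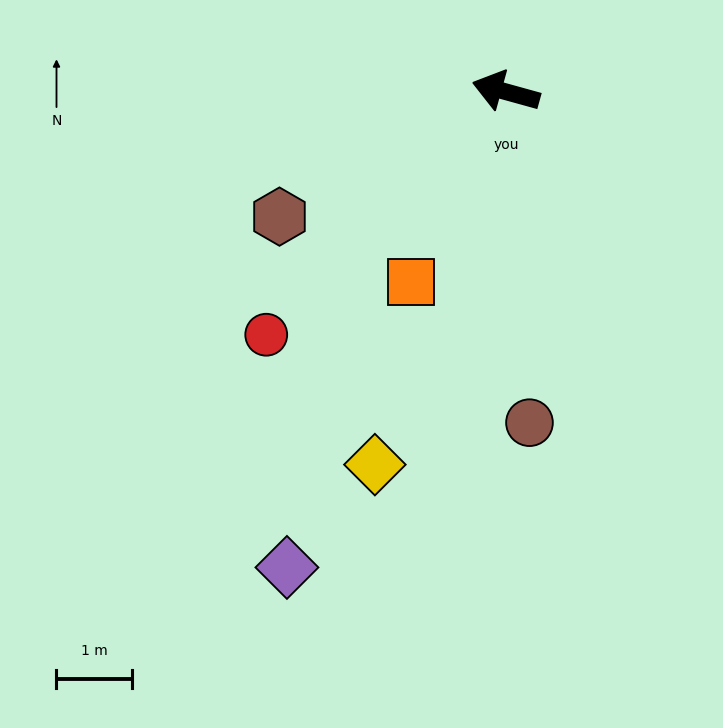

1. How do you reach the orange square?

turn left 79°, forward 2.8 m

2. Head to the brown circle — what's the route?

turn left 110°, forward 4.4 m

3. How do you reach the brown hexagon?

turn left 44°, forward 3.4 m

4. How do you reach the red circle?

turn left 61°, forward 4.5 m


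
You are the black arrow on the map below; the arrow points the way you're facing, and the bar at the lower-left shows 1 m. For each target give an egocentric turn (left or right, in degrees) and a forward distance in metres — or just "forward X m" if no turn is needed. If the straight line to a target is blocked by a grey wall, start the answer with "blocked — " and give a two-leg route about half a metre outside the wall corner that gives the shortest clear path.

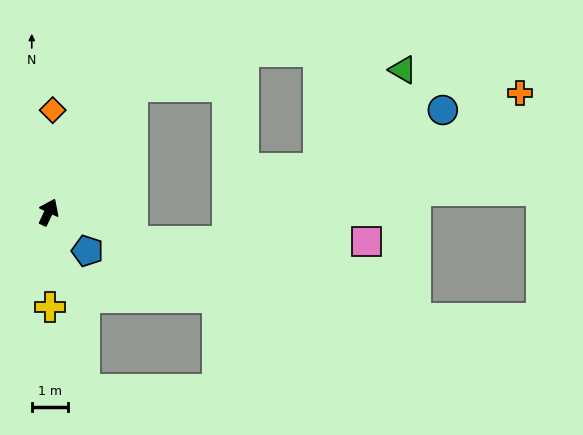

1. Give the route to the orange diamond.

turn left 23°, forward 2.8 m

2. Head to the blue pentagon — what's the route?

turn right 110°, forward 1.5 m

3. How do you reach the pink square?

blocked — turn right 84°, forward 2.5 m, then turn left 19°, forward 6.4 m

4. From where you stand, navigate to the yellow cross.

turn right 154°, forward 2.6 m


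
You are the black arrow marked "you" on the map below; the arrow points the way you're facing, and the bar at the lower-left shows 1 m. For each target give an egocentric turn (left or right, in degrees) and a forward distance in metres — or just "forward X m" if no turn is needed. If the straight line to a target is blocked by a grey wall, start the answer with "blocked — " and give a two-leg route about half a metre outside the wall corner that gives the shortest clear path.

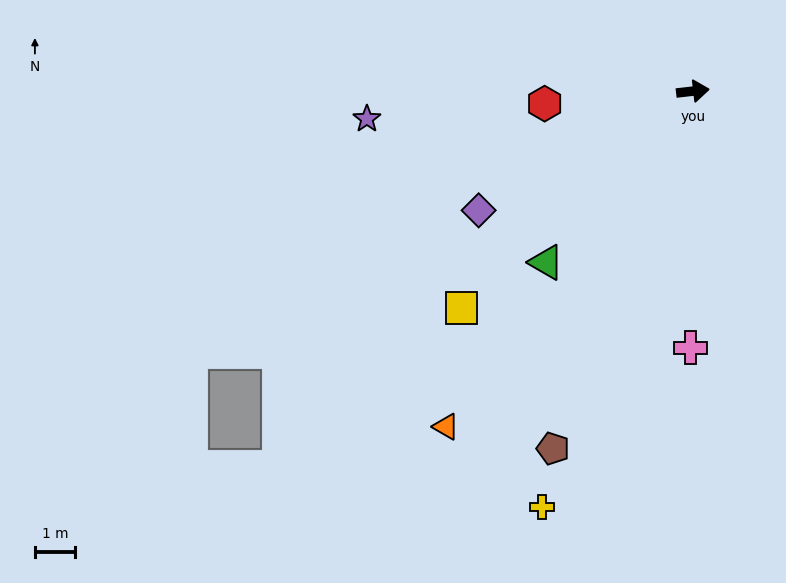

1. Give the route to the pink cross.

turn right 97°, forward 6.4 m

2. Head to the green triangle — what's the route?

turn right 137°, forward 5.7 m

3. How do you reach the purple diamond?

turn right 157°, forward 6.2 m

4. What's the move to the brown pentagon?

turn right 118°, forward 9.6 m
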